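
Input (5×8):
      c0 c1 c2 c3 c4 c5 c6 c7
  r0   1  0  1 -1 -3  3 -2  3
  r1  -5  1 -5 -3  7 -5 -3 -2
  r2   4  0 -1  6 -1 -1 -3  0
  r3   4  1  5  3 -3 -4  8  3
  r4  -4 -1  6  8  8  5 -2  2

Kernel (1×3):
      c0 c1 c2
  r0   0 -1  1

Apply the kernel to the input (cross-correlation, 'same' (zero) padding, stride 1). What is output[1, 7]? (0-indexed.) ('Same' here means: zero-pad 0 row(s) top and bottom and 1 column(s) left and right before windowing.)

The receptive field on the zero-padded input at this output position is [-3 -2 0]. Elementwise product with the kernel and sum: -2·-1 + 0·1.

2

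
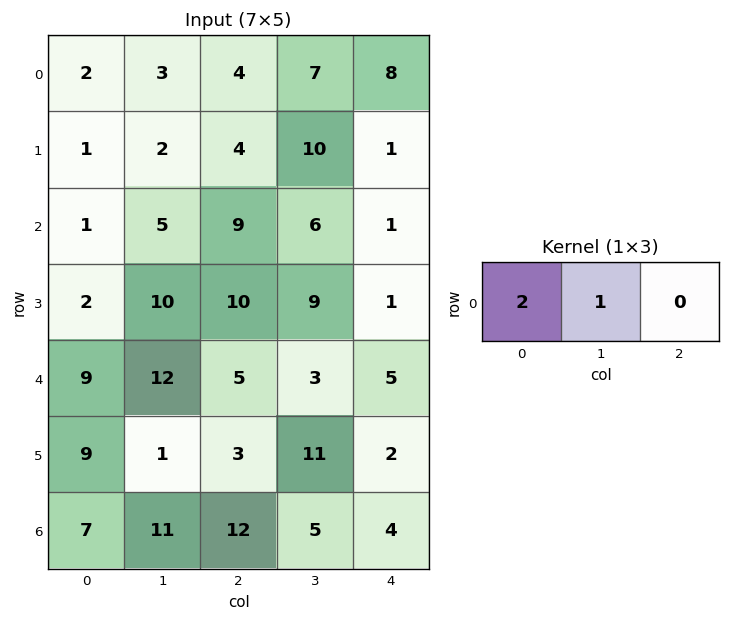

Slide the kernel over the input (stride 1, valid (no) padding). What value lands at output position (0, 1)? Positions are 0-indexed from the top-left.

10

The receptive field on the input at this output position is [3 4 7]. Elementwise product with the kernel and sum: 3·2 + 4·1.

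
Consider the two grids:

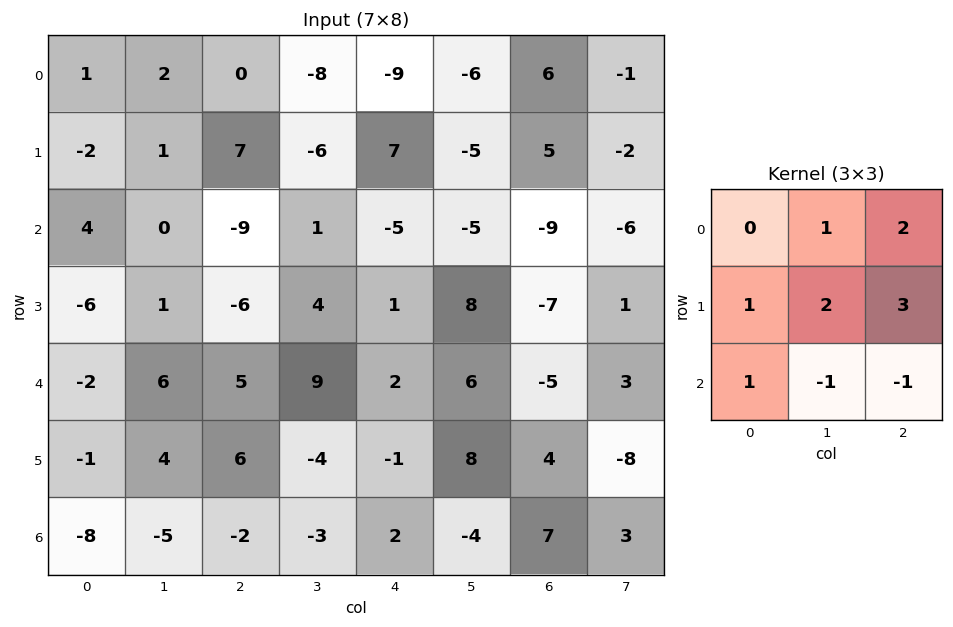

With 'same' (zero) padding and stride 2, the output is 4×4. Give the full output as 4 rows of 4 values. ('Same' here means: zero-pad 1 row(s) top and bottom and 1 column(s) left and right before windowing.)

Output[0,0]: The receptive field on the zero-padded input at this output position is [0 0 0 / 0 1 2 / 0 -2 1]. Elementwise product with the kernel and sum: 0·1 + 0·2 + 0·1 + 1·2 + 2·3 + 0·1 + -2·-1 + 1·-1.

9 -22 -52 -5
13 -17 -32 -26
7 47 37 12
-24 -20 4 7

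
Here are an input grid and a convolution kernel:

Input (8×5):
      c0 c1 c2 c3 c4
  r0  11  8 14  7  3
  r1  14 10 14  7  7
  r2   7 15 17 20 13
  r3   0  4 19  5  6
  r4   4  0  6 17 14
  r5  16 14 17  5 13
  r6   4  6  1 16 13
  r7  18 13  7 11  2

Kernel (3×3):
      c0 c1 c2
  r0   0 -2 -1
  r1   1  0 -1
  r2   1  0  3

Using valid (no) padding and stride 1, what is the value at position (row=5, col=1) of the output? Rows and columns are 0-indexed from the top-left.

-3

The receptive field on the input at this output position is [14 17 5 / 6 1 16 / 13 7 11]. Elementwise product with the kernel and sum: 17·-2 + 5·-1 + 6·1 + 16·-1 + 13·1 + 11·3.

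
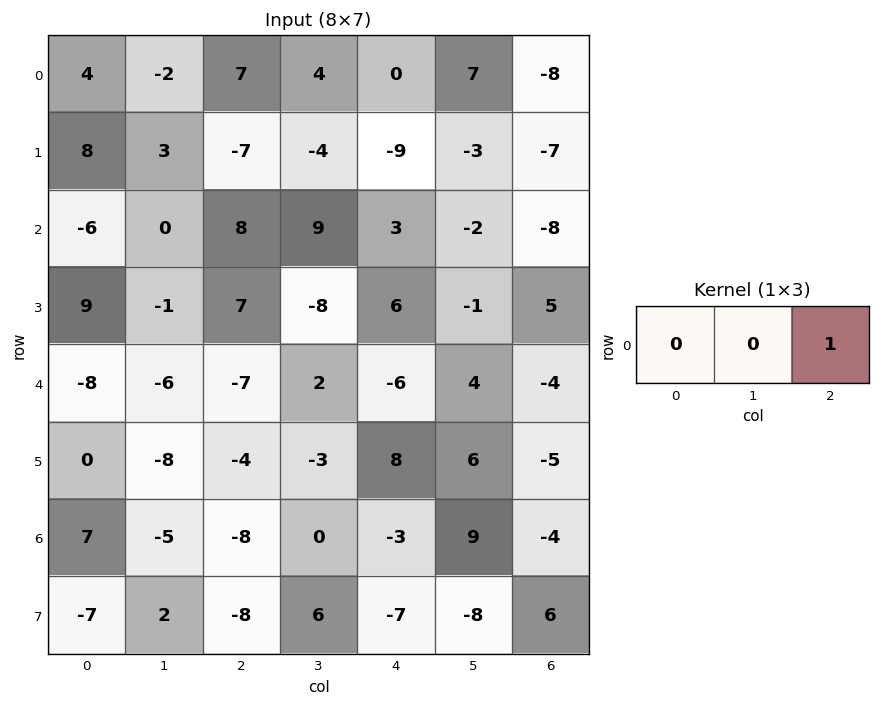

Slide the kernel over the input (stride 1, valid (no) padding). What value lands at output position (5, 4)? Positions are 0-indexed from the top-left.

-5

The receptive field on the input at this output position is [8 6 -5]. Elementwise product with the kernel and sum: -5·1.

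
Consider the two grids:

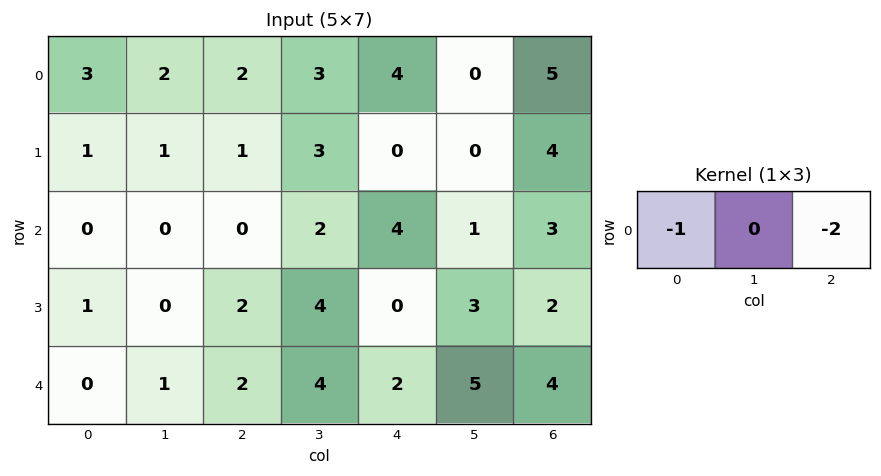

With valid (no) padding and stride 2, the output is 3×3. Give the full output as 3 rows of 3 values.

Output[0,0]: The receptive field on the input at this output position is [3 2 2]. Elementwise product with the kernel and sum: 3·-1 + 2·-2.
Output[0,1]: The receptive field on the input at this output position is [2 3 4]. Elementwise product with the kernel and sum: 2·-1 + 4·-2.

-7 -10 -14
0 -8 -10
-4 -6 -10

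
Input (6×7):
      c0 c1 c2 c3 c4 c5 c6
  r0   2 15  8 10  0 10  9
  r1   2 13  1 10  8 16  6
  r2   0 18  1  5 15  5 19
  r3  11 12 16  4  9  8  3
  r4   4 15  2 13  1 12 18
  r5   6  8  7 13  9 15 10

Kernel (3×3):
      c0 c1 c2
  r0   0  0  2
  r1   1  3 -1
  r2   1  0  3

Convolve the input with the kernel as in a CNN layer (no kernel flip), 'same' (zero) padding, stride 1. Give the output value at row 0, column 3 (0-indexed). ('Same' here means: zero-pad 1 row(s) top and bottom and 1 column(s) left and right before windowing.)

63

The receptive field on the zero-padded input at this output position is [0 0 0 / 8 10 0 / 1 10 8]. Elementwise product with the kernel and sum: 0·2 + 8·1 + 10·3 + 0·-1 + 1·1 + 8·3.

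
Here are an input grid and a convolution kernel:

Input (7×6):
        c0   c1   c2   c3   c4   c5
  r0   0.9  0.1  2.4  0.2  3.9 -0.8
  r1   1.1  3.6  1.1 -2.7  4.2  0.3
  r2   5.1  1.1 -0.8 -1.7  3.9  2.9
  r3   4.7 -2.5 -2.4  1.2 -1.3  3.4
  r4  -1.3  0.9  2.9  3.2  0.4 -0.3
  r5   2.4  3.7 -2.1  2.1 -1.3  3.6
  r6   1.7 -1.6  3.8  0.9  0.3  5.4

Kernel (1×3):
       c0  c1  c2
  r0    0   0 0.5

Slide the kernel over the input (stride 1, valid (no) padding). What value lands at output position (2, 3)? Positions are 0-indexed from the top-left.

1.45

The receptive field on the input at this output position is [-1.7 3.9 2.9]. Elementwise product with the kernel and sum: 2.9·0.5.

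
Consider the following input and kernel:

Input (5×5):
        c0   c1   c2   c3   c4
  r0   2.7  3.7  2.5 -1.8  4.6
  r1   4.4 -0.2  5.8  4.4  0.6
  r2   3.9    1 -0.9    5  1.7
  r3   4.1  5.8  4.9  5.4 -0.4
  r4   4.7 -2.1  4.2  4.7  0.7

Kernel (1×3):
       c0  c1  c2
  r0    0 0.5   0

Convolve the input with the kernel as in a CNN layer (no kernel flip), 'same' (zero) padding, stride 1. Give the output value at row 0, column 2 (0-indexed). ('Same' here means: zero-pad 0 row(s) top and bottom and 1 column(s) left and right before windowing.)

The receptive field on the zero-padded input at this output position is [3.7 2.5 -1.8]. Elementwise product with the kernel and sum: 2.5·0.5.

1.25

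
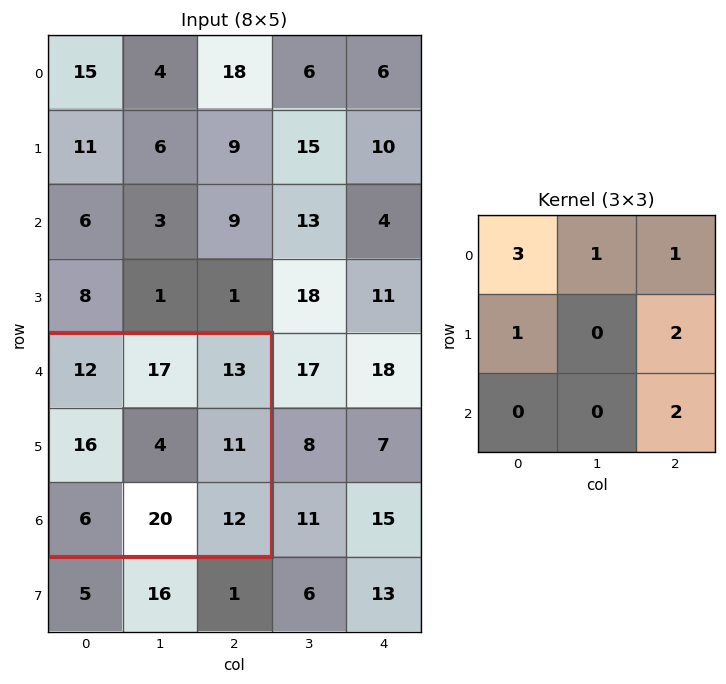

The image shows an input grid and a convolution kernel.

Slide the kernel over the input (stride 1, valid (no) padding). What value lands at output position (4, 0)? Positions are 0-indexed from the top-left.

128

The receptive field on the input at this output position is [12 17 13 / 16 4 11 / 6 20 12]. Elementwise product with the kernel and sum: 12·3 + 17·1 + 13·1 + 16·1 + 11·2 + 12·2.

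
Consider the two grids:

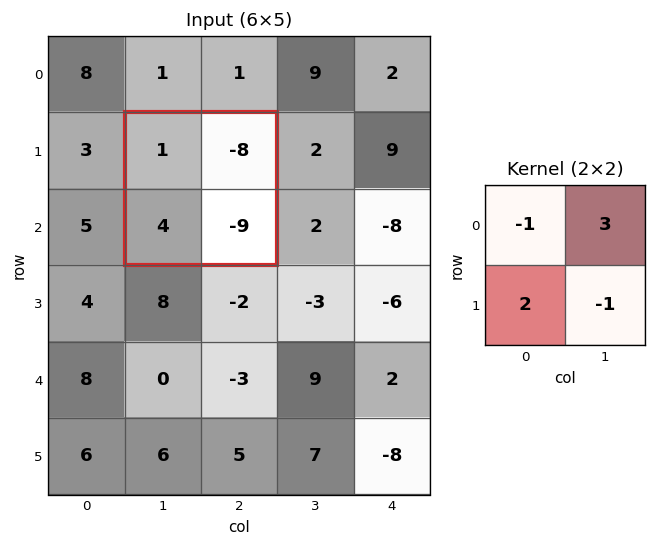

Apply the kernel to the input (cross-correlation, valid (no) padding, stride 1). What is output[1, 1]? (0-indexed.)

The receptive field on the input at this output position is [1 -8 / 4 -9]. Elementwise product with the kernel and sum: 1·-1 + -8·3 + 4·2 + -9·-1.

-8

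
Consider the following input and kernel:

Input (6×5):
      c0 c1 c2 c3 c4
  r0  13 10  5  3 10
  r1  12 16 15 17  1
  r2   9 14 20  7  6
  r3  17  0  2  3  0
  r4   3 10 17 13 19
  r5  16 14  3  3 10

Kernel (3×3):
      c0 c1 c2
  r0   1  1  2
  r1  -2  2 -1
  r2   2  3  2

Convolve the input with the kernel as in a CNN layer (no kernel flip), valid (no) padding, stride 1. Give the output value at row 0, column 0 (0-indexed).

The receptive field on the input at this output position is [13 10 5 / 12 16 15 / 9 14 20]. Elementwise product with the kernel and sum: 13·1 + 10·1 + 5·2 + 12·-2 + 16·2 + 15·-1 + 9·2 + 14·3 + 20·2.

126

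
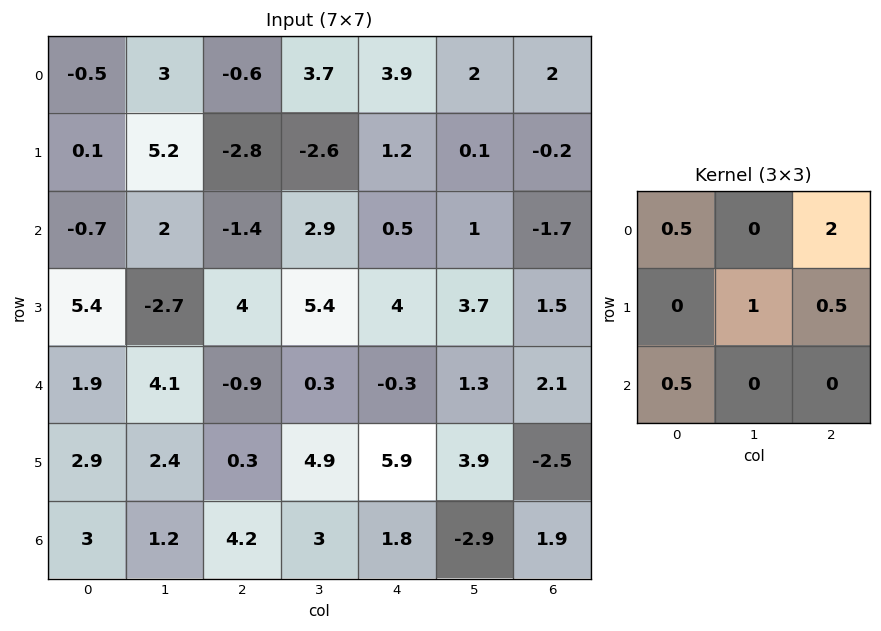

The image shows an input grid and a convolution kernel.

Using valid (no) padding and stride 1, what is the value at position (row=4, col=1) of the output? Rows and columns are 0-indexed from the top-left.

The receptive field on the input at this output position is [4.1 -0.9 0.3 / 2.4 0.3 4.9 / 1.2 4.2 3]. Elementwise product with the kernel and sum: 4.1·0.5 + 0.3·2 + 0.3·1 + 4.9·0.5 + 1.2·0.5.

6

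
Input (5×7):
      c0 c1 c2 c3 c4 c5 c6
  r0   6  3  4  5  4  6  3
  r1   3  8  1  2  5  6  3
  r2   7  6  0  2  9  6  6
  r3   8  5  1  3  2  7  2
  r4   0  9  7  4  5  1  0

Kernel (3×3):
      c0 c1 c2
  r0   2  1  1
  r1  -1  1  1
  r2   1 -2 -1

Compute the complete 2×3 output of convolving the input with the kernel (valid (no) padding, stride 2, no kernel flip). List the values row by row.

20 10 12
-7 9 40

Output[0,0]: The receptive field on the input at this output position is [6 3 4 / 3 8 1 / 7 6 0]. Elementwise product with the kernel and sum: 6·2 + 3·1 + 4·1 + 3·-1 + 8·1 + 1·1 + 7·1 + 6·-2 + 0·-1.
Output[0,1]: The receptive field on the input at this output position is [4 5 4 / 1 2 5 / 0 2 9]. Elementwise product with the kernel and sum: 4·2 + 5·1 + 4·1 + 1·-1 + 2·1 + 5·1 + 0·1 + 2·-2 + 9·-1.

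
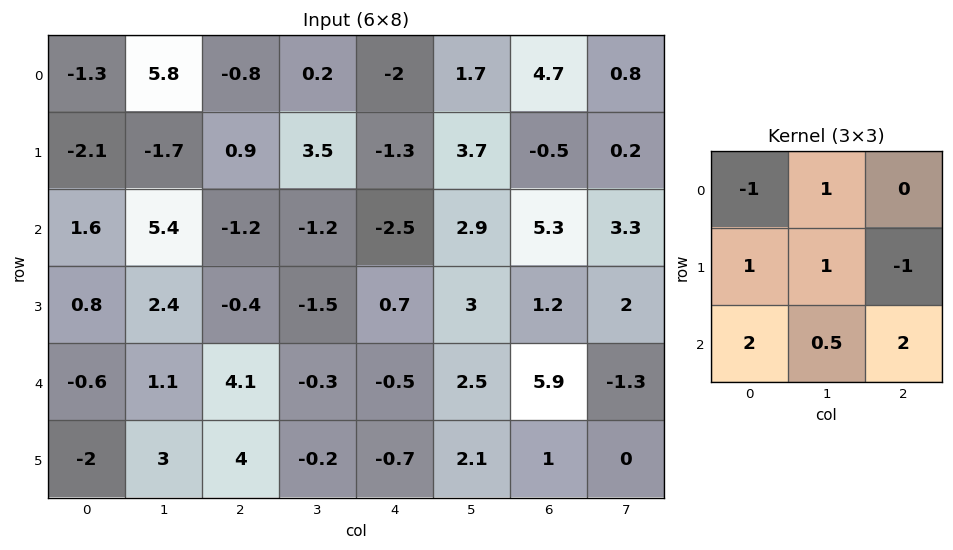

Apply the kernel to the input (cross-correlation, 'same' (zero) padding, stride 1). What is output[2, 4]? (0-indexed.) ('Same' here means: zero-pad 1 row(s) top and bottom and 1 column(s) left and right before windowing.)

-8.05

The receptive field on the zero-padded input at this output position is [3.5 -1.3 3.7 / -1.2 -2.5 2.9 / -1.5 0.7 3]. Elementwise product with the kernel and sum: 3.5·-1 + -1.3·1 + -1.2·1 + -2.5·1 + 2.9·-1 + -1.5·2 + 0.7·0.5 + 3·2.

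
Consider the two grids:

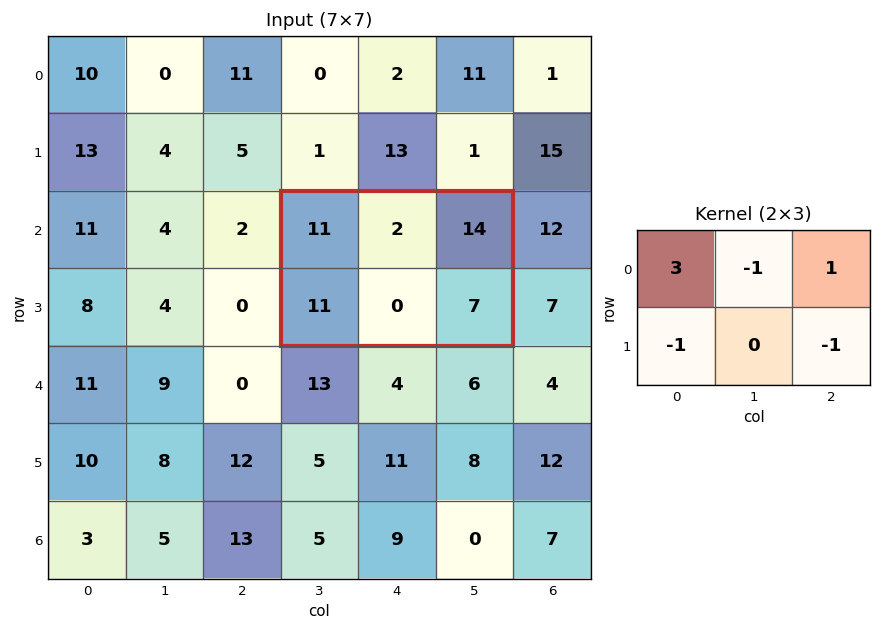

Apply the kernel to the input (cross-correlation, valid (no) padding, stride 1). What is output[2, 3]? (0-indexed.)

27

The receptive field on the input at this output position is [11 2 14 / 11 0 7]. Elementwise product with the kernel and sum: 11·3 + 2·-1 + 14·1 + 11·-1 + 7·-1.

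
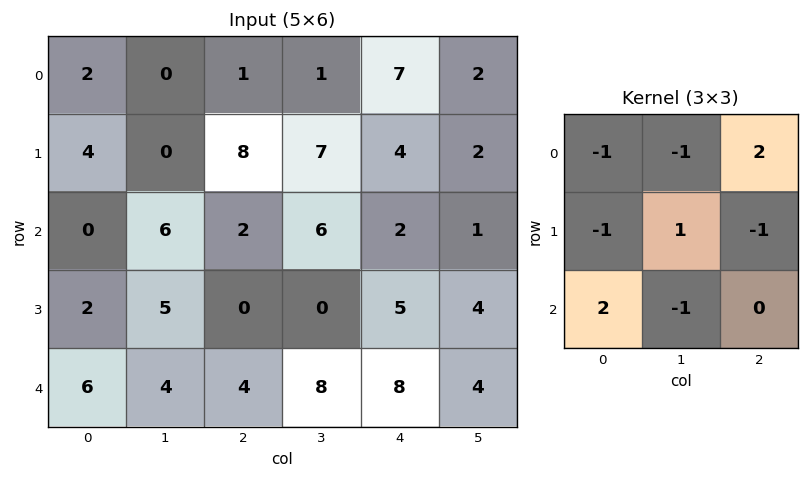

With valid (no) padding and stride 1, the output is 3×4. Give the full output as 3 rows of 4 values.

Output[0,0]: The receptive field on the input at this output position is [2 0 1 / 4 0 8 / 0 6 2]. Elementwise product with the kernel and sum: 2·-1 + 0·-1 + 1·2 + 4·-1 + 0·1 + 8·-1 + 0·2 + 6·-1.

-18 12 5 1
15 6 -5 -17
9 3 -9 3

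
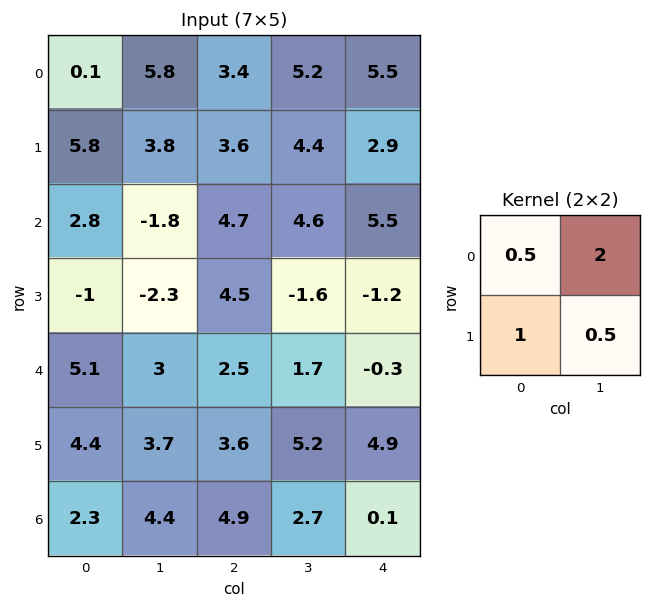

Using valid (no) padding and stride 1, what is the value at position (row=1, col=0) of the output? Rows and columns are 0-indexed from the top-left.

12.4

The receptive field on the input at this output position is [5.8 3.8 / 2.8 -1.8]. Elementwise product with the kernel and sum: 5.8·0.5 + 3.8·2 + 2.8·1 + -1.8·0.5.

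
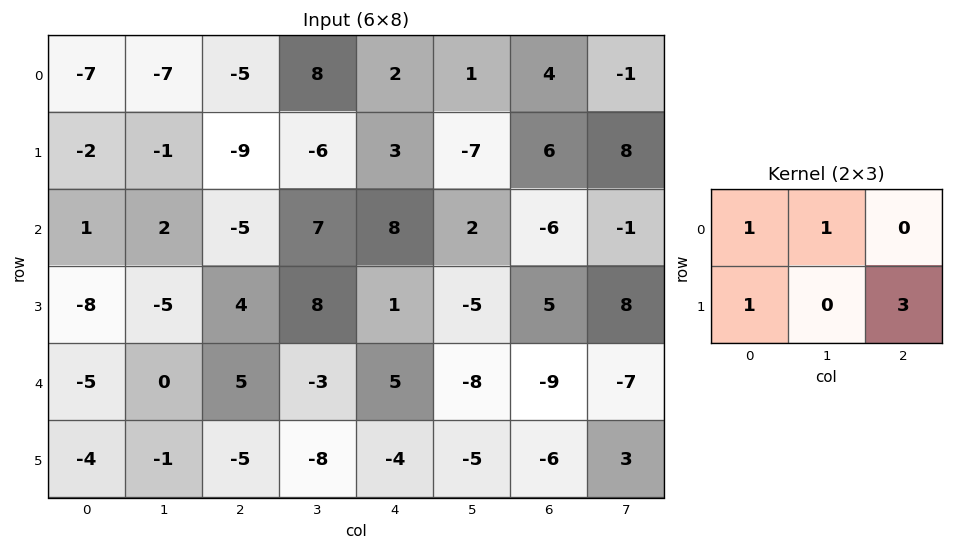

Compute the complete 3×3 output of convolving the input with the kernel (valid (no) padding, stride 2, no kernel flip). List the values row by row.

-43 3 24
7 9 26
-24 -15 -25

Output[0,0]: The receptive field on the input at this output position is [-7 -7 -5 / -2 -1 -9]. Elementwise product with the kernel and sum: -7·1 + -7·1 + -2·1 + -9·3.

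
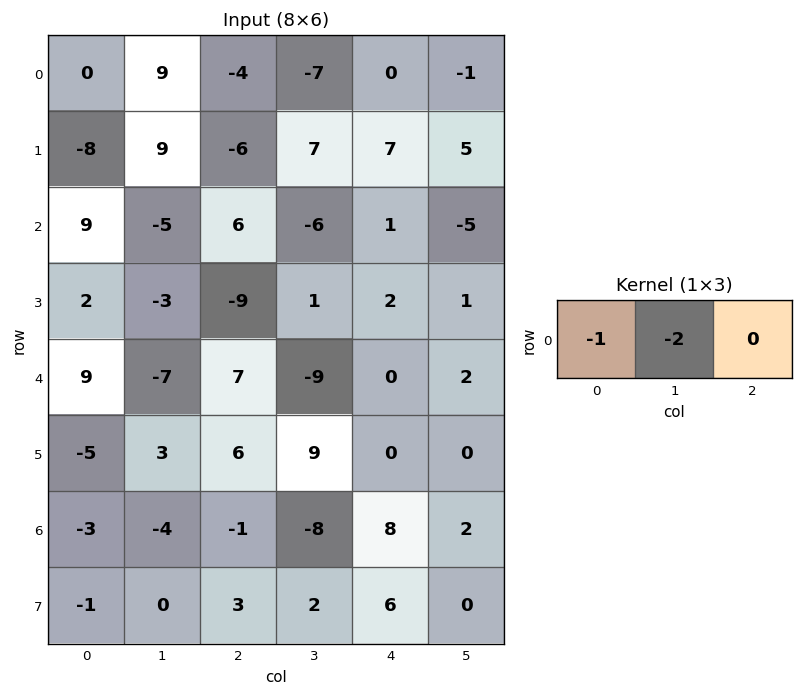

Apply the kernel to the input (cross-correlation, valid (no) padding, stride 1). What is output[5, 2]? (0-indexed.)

The receptive field on the input at this output position is [6 9 0]. Elementwise product with the kernel and sum: 6·-1 + 9·-2.

-24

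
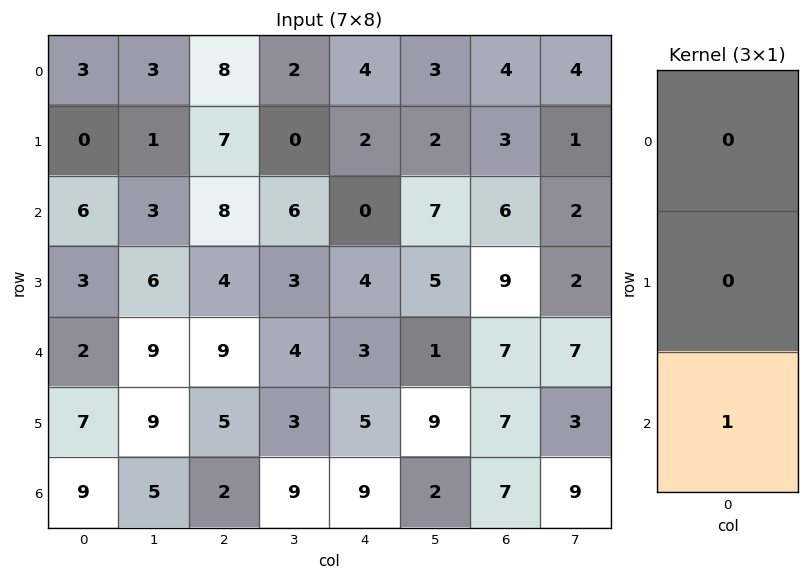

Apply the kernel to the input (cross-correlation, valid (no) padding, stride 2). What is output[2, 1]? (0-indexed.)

The receptive field on the input at this output position is [9 / 5 / 2]. Elementwise product with the kernel and sum: 2·1.

2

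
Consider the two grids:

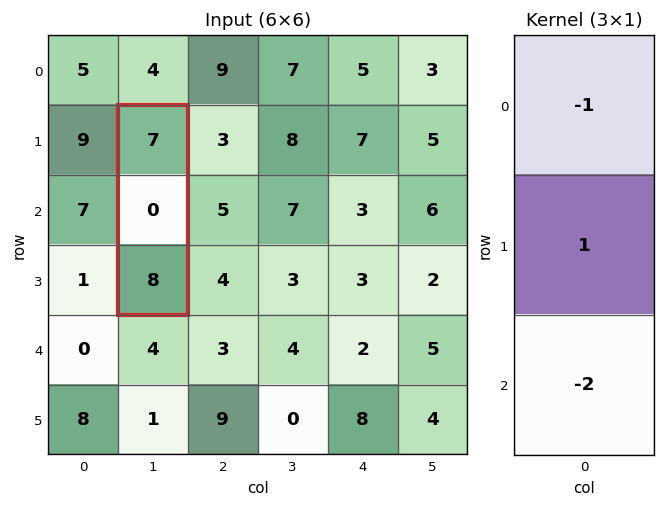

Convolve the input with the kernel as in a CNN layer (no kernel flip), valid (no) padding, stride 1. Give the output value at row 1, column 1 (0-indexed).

-23

The receptive field on the input at this output position is [7 / 0 / 8]. Elementwise product with the kernel and sum: 7·-1 + 0·1 + 8·-2.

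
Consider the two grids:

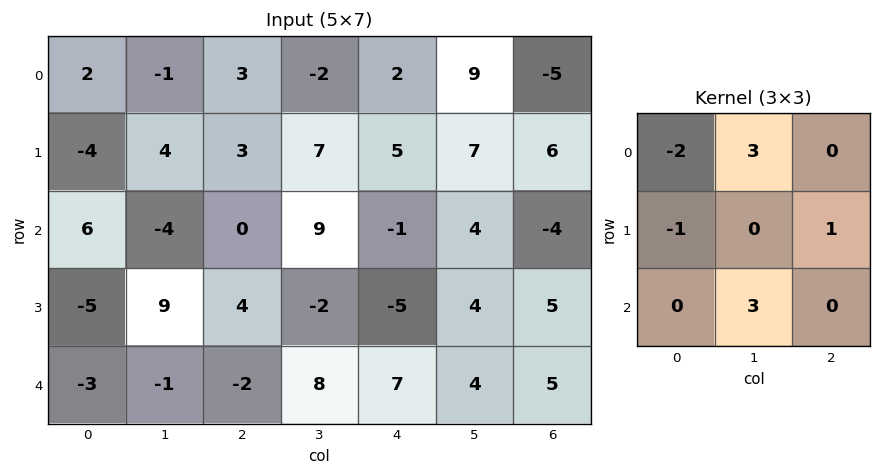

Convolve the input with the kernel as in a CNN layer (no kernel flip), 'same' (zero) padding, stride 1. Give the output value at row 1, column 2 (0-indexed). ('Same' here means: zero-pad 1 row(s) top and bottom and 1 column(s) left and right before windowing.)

The receptive field on the zero-padded input at this output position is [-1 3 -2 / 4 3 7 / -4 0 9]. Elementwise product with the kernel and sum: -1·-2 + 3·3 + 4·-1 + 7·1 + 0·3.

14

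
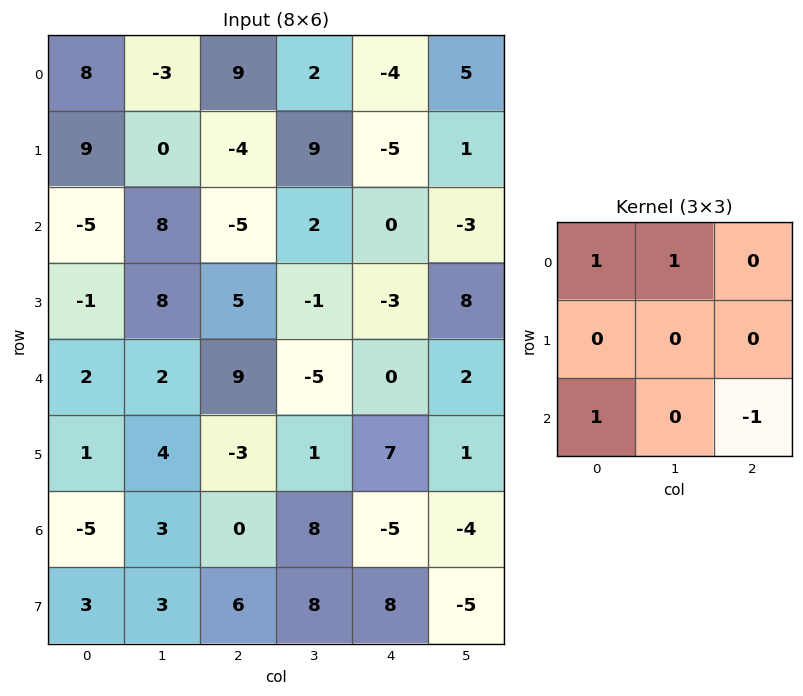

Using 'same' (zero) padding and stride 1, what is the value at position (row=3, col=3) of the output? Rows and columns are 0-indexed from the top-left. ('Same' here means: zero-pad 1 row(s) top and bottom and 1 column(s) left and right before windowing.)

6

The receptive field on the zero-padded input at this output position is [-5 2 0 / 5 -1 -3 / 9 -5 0]. Elementwise product with the kernel and sum: -5·1 + 2·1 + 9·1 + 0·-1.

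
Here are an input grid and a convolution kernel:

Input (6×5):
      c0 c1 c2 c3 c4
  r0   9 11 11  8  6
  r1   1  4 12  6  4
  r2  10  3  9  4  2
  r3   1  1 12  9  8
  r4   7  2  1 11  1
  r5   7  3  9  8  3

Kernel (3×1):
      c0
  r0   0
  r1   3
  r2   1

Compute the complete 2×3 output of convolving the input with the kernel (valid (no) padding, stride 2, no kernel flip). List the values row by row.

13 45 14
10 37 25

Output[0,0]: The receptive field on the input at this output position is [9 / 1 / 10]. Elementwise product with the kernel and sum: 1·3 + 10·1.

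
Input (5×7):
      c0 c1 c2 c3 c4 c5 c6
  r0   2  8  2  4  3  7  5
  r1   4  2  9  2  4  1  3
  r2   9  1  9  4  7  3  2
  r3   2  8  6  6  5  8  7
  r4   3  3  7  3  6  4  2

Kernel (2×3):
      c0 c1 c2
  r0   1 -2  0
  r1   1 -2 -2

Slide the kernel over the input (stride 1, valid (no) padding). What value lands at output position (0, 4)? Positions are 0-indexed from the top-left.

The receptive field on the input at this output position is [3 7 5 / 4 1 3]. Elementwise product with the kernel and sum: 3·1 + 7·-2 + 4·1 + 1·-2 + 3·-2.

-15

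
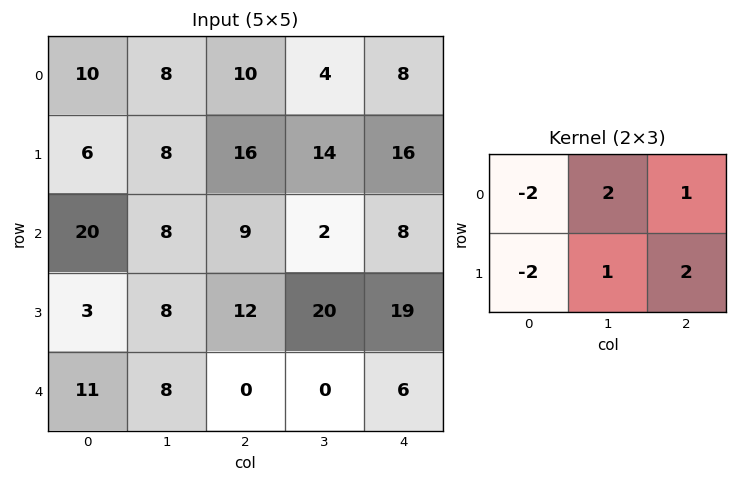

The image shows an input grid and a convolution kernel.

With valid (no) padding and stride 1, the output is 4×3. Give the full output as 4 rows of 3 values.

34 36 10
6 27 12
11 40 28
8 12 47

Output[0,0]: The receptive field on the input at this output position is [10 8 10 / 6 8 16]. Elementwise product with the kernel and sum: 10·-2 + 8·2 + 10·1 + 6·-2 + 8·1 + 16·2.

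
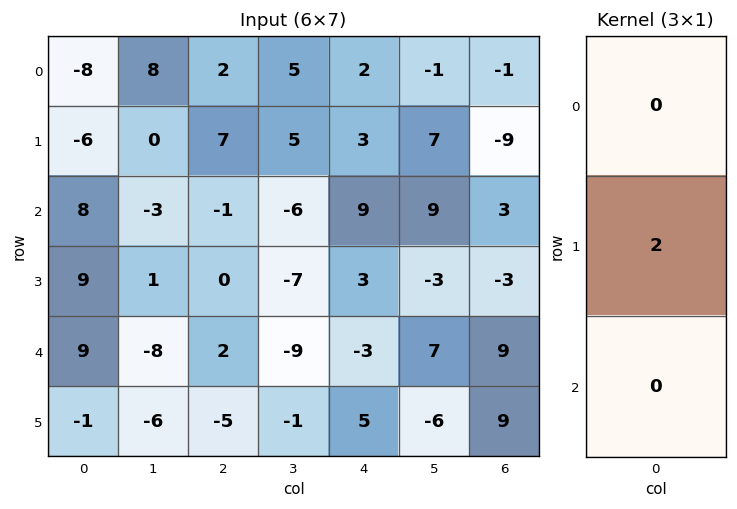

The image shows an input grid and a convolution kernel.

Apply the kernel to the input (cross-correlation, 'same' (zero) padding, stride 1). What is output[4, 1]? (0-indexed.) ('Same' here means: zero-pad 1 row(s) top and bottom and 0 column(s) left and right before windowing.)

The receptive field on the zero-padded input at this output position is [1 / -8 / -6]. Elementwise product with the kernel and sum: -8·2.

-16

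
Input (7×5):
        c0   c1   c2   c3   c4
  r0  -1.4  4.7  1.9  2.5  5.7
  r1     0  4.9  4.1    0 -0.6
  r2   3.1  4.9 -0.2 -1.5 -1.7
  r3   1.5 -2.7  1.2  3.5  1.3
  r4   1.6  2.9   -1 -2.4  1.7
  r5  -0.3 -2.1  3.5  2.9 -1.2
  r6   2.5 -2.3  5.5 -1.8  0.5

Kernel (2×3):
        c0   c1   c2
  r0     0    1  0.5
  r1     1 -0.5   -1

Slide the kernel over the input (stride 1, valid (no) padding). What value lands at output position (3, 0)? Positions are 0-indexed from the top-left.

-0.95

The receptive field on the input at this output position is [1.5 -2.7 1.2 / 1.6 2.9 -1]. Elementwise product with the kernel and sum: -2.7·1 + 1.2·0.5 + 1.6·1 + 2.9·-0.5 + -1·-1.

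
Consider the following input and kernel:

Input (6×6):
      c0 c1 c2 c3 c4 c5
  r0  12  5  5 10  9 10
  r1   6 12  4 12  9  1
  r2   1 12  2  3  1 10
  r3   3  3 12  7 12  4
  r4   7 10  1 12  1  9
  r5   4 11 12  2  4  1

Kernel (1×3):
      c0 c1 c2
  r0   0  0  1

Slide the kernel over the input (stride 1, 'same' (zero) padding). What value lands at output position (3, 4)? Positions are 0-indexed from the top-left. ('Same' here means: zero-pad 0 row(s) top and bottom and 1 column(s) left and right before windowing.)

4

The receptive field on the zero-padded input at this output position is [7 12 4]. Elementwise product with the kernel and sum: 4·1.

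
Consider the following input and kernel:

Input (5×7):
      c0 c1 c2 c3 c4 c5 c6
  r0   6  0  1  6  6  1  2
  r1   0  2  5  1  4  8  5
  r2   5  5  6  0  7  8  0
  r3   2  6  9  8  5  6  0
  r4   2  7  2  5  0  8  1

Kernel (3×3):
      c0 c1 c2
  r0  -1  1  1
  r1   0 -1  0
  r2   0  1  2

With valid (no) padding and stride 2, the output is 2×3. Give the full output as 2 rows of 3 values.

Output[0,0]: The receptive field on the input at this output position is [6 0 1 / 0 2 5 / 5 5 6]. Elementwise product with the kernel and sum: 6·-1 + 0·1 + 1·1 + 2·-1 + 5·1 + 6·2.
Output[0,1]: The receptive field on the input at this output position is [1 6 6 / 5 1 4 / 6 0 7]. Elementwise product with the kernel and sum: 1·-1 + 6·1 + 6·1 + 1·-1 + 0·1 + 7·2.

10 24 -3
11 -2 5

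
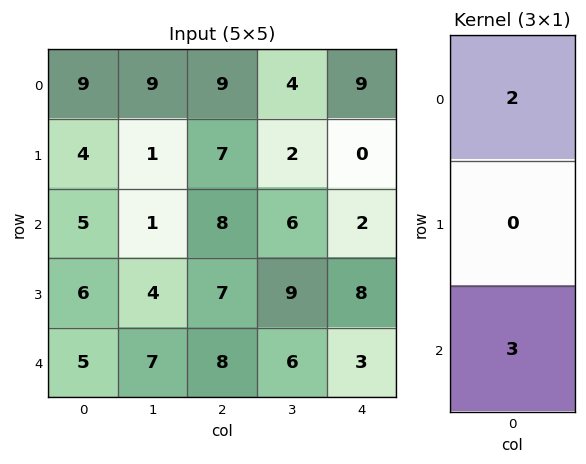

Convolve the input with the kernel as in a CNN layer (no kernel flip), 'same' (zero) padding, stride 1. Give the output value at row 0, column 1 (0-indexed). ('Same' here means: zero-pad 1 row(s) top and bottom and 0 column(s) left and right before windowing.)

The receptive field on the zero-padded input at this output position is [0 / 9 / 1]. Elementwise product with the kernel and sum: 0·2 + 1·3.

3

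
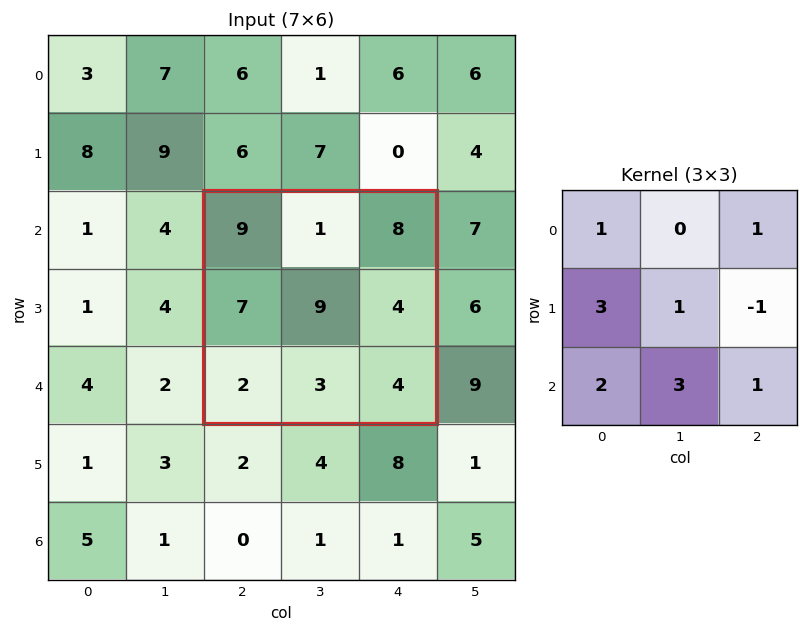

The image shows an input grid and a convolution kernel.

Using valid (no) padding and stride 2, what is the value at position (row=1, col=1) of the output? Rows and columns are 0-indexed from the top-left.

The receptive field on the input at this output position is [9 1 8 / 7 9 4 / 2 3 4]. Elementwise product with the kernel and sum: 9·1 + 8·1 + 7·3 + 9·1 + 4·-1 + 2·2 + 3·3 + 4·1.

60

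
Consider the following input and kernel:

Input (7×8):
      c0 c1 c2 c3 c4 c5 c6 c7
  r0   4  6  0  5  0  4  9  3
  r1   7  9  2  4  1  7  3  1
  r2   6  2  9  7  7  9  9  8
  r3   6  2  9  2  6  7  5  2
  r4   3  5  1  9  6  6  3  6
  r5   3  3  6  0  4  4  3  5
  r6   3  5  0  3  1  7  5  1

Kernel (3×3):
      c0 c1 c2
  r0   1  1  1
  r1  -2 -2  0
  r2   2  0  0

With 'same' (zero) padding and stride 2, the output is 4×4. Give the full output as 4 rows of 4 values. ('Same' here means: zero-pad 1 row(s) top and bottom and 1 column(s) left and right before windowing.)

-8 6 -2 -12
4 -3 -12 -11
2 7 -15 4
0 -1 0 -12

Output[0,0]: The receptive field on the zero-padded input at this output position is [0 0 0 / 0 4 6 / 0 7 9]. Elementwise product with the kernel and sum: 0·1 + 0·1 + 0·1 + 0·-2 + 4·-2 + 0·2.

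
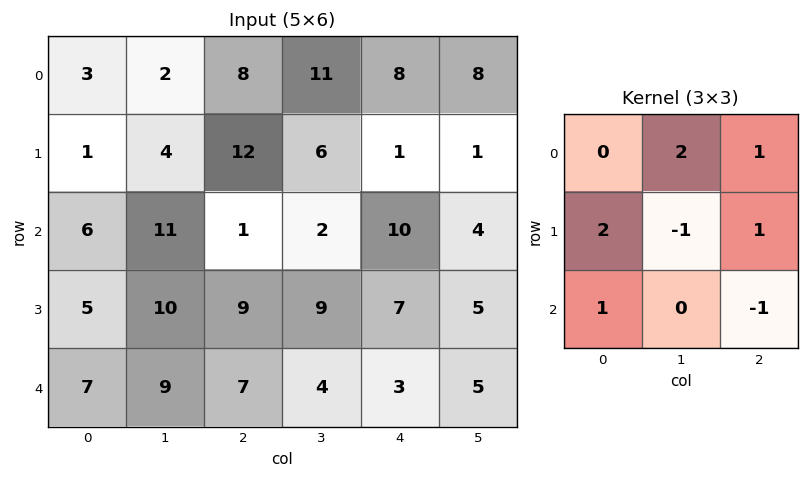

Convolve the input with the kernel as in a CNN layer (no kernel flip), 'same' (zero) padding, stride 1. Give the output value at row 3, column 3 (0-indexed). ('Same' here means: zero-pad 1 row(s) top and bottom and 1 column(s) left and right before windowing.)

34

The receptive field on the zero-padded input at this output position is [1 2 10 / 9 9 7 / 7 4 3]. Elementwise product with the kernel and sum: 2·2 + 10·1 + 9·2 + 9·-1 + 7·1 + 7·1 + 3·-1.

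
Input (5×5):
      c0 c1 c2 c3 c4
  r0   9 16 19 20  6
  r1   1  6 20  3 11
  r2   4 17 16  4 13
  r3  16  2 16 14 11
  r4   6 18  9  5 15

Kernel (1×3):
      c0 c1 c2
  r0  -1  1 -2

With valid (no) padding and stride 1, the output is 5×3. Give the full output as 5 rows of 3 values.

-31 -37 -11
-35 8 -39
-19 -9 -38
-46 -14 -24
-6 -19 -34

Output[0,0]: The receptive field on the input at this output position is [9 16 19]. Elementwise product with the kernel and sum: 9·-1 + 16·1 + 19·-2.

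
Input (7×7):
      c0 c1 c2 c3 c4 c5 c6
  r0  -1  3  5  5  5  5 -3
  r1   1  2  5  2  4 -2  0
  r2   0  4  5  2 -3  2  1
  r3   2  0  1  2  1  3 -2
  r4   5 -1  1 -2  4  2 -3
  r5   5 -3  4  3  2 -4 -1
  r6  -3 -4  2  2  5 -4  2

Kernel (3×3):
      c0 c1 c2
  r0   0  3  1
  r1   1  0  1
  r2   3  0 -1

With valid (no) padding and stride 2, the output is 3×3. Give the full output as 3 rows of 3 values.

15 47 6
34 4 21
-4 5 17

Output[0,0]: The receptive field on the input at this output position is [-1 3 5 / 1 2 5 / 0 4 5]. Elementwise product with the kernel and sum: 3·3 + 5·1 + 1·1 + 5·1 + 0·3 + 5·-1.
Output[0,1]: The receptive field on the input at this output position is [5 5 5 / 5 2 4 / 5 2 -3]. Elementwise product with the kernel and sum: 5·3 + 5·1 + 5·1 + 4·1 + 5·3 + -3·-1.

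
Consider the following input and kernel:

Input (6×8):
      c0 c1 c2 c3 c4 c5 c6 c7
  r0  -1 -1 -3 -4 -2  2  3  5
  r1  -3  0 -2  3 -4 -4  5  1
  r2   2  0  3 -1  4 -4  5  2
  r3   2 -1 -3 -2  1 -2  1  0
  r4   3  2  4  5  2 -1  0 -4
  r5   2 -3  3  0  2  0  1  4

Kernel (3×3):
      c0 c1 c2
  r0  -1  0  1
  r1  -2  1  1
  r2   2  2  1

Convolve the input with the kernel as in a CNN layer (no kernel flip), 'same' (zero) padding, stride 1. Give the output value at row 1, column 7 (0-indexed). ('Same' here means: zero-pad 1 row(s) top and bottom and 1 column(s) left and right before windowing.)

The receptive field on the zero-padded input at this output position is [3 5 0 / 5 1 0 / 5 2 0]. Elementwise product with the kernel and sum: 3·-1 + 0·1 + 5·-2 + 1·1 + 0·1 + 5·2 + 2·2 + 0·1.

2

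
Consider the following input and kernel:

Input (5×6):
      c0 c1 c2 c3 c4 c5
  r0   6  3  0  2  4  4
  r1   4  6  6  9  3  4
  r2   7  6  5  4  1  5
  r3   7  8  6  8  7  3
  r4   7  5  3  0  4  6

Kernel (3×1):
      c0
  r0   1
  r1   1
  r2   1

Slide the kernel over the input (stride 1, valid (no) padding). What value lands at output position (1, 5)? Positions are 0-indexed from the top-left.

The receptive field on the input at this output position is [4 / 5 / 3]. Elementwise product with the kernel and sum: 4·1 + 5·1 + 3·1.

12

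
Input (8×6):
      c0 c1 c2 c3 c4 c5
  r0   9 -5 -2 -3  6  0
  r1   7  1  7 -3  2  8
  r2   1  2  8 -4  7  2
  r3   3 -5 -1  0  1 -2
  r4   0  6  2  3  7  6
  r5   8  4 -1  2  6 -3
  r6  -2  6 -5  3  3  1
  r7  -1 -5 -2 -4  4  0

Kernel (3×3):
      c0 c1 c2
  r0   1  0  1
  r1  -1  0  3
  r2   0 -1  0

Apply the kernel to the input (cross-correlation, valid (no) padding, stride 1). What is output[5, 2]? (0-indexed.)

23

The receptive field on the input at this output position is [-1 2 6 / -5 3 3 / -2 -4 4]. Elementwise product with the kernel and sum: -1·1 + 6·1 + -5·-1 + 3·3 + -4·-1.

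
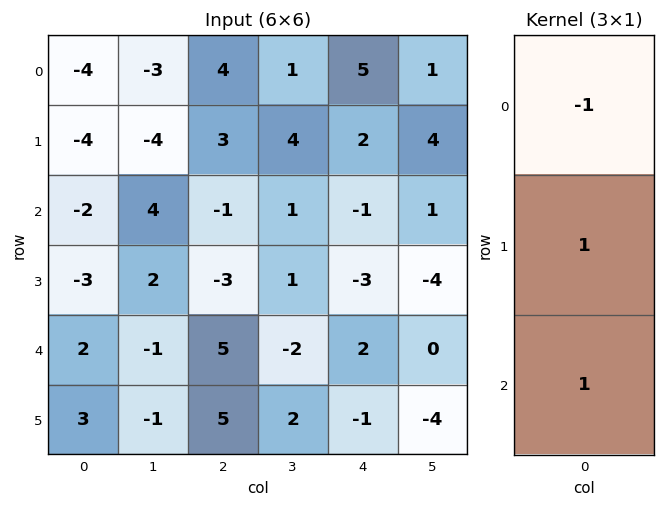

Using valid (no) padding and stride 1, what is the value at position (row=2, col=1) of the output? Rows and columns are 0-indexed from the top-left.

-3

The receptive field on the input at this output position is [4 / 2 / -1]. Elementwise product with the kernel and sum: 4·-1 + 2·1 + -1·1.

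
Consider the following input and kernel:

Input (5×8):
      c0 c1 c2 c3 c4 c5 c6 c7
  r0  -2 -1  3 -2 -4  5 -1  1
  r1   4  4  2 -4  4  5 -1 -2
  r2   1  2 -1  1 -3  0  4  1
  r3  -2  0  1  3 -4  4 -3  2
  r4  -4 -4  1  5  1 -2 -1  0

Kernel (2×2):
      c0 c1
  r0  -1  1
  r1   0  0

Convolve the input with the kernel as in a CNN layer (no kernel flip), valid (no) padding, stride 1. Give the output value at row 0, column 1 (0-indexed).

The receptive field on the input at this output position is [-1 3 / 4 2]. Elementwise product with the kernel and sum: -1·-1 + 3·1.

4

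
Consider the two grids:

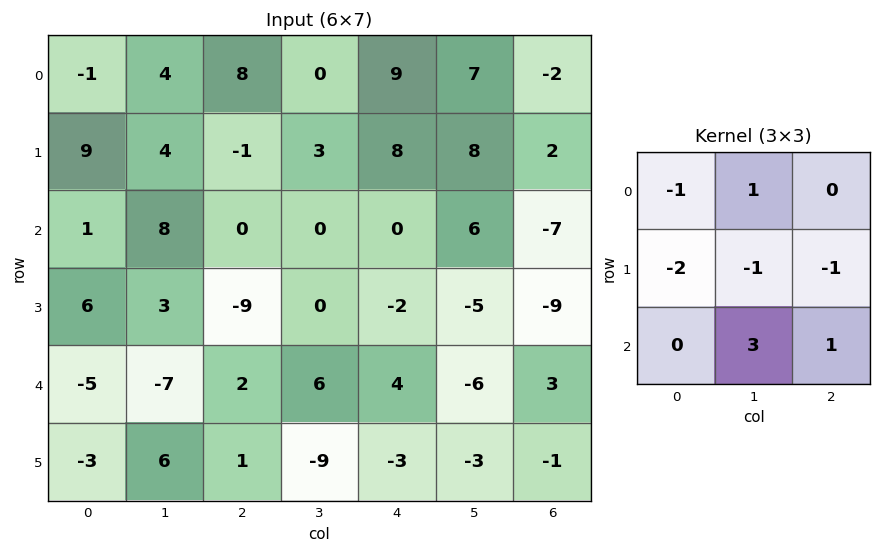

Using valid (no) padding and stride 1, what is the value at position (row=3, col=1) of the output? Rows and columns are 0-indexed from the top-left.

-12

The receptive field on the input at this output position is [3 -9 0 / -7 2 6 / 6 1 -9]. Elementwise product with the kernel and sum: 3·-1 + -9·1 + -7·-2 + 2·-1 + 6·-1 + 1·3 + -9·1.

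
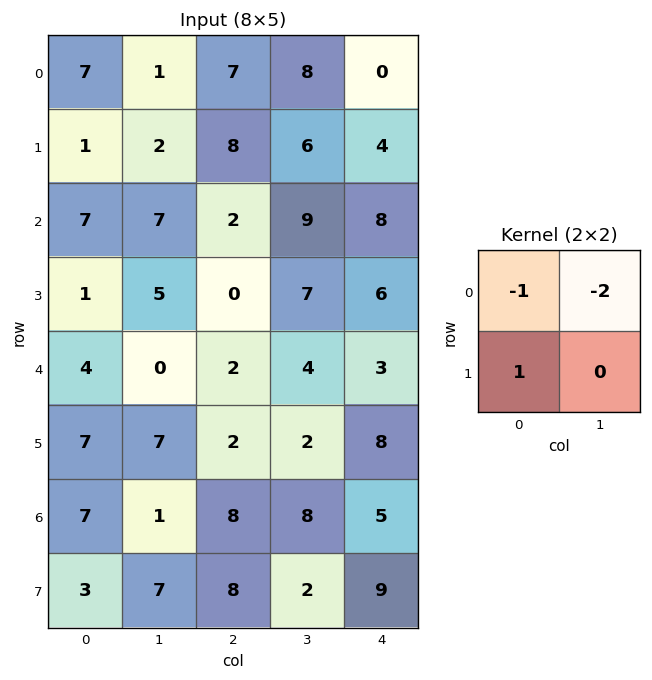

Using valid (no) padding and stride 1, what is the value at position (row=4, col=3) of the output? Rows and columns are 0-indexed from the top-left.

The receptive field on the input at this output position is [4 3 / 2 8]. Elementwise product with the kernel and sum: 4·-1 + 3·-2 + 2·1.

-8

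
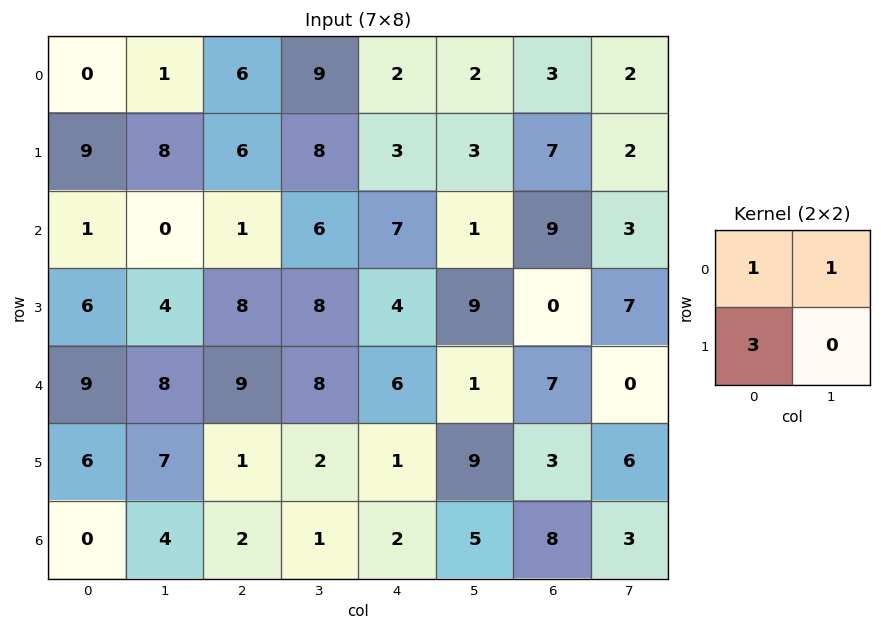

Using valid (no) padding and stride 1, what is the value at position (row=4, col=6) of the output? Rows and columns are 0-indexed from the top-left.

The receptive field on the input at this output position is [7 0 / 3 6]. Elementwise product with the kernel and sum: 7·1 + 0·1 + 3·3.

16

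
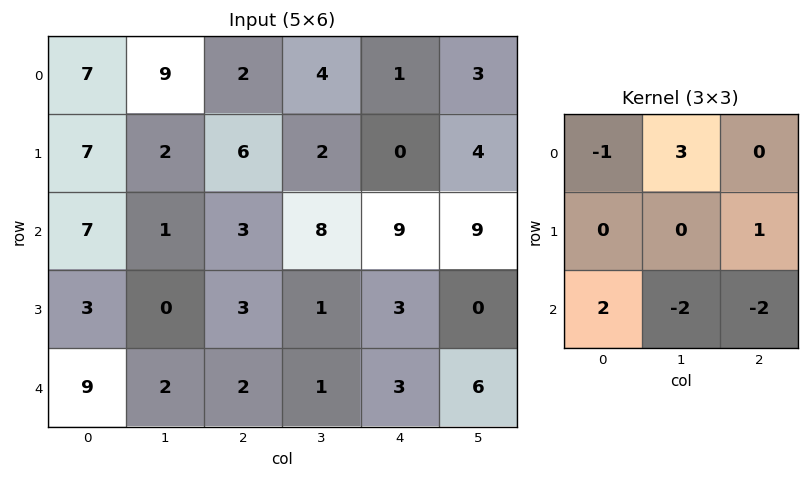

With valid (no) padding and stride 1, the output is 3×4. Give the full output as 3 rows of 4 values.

32 -21 -18 -17
2 16 7 3
9 7 20 3

Output[0,0]: The receptive field on the input at this output position is [7 9 2 / 7 2 6 / 7 1 3]. Elementwise product with the kernel and sum: 7·-1 + 9·3 + 6·1 + 7·2 + 1·-2 + 3·-2.
Output[0,1]: The receptive field on the input at this output position is [9 2 4 / 2 6 2 / 1 3 8]. Elementwise product with the kernel and sum: 9·-1 + 2·3 + 2·1 + 1·2 + 3·-2 + 8·-2.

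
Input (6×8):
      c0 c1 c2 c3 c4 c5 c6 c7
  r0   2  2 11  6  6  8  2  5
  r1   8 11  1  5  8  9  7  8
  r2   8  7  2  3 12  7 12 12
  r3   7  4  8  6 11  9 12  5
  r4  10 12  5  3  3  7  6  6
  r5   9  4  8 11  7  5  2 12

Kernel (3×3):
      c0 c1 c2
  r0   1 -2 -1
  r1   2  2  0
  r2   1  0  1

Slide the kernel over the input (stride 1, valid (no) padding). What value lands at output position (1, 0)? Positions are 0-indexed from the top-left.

The receptive field on the input at this output position is [8 11 1 / 8 7 2 / 7 4 8]. Elementwise product with the kernel and sum: 8·1 + 11·-2 + 1·-1 + 8·2 + 7·2 + 7·1 + 8·1.

30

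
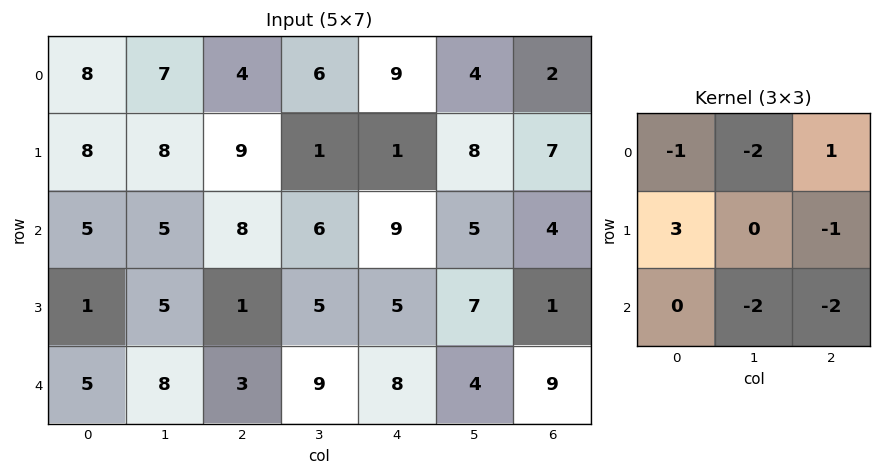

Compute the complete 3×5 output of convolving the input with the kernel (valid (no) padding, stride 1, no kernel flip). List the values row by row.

Output[0,0]: The receptive field on the input at this output position is [8 7 4 / 8 8 9 / 5 5 8]. Elementwise product with the kernel and sum: 8·-1 + 7·-2 + 4·1 + 8·3 + 9·-1 + 5·-2 + 8·-2.
Output[0,1]: The receptive field on the input at this output position is [7 4 6 / 8 9 1 / 5 8 6]. Elementwise product with the kernel and sum: 7·-1 + 4·-2 + 6·1 + 8·3 + 1·-1 + 8·-2 + 6·-2.

-29 -14 -11 -53 -37
-20 -28 -15 -6 -3
-27 -29 -47 -35 -27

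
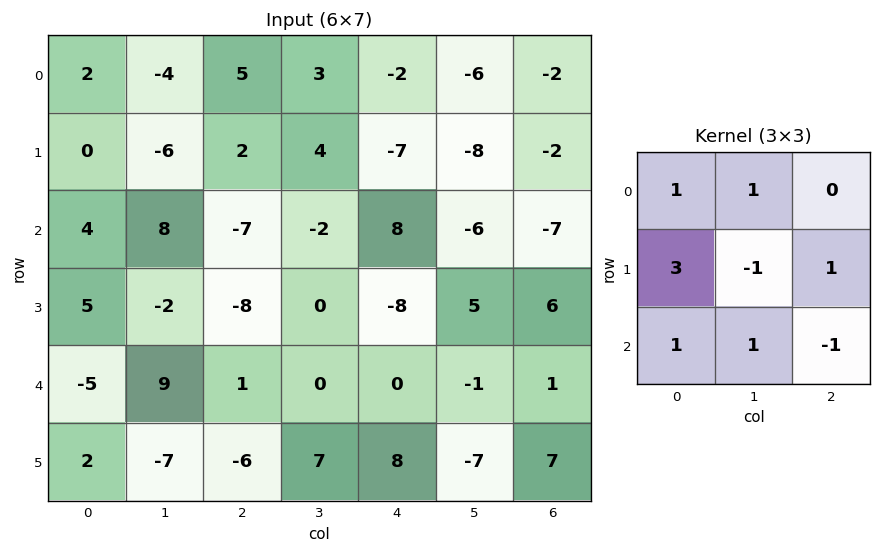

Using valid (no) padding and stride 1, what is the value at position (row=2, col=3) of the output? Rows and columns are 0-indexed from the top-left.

The receptive field on the input at this output position is [-2 8 -6 / 0 -8 5 / 0 0 -1]. Elementwise product with the kernel and sum: -2·1 + 8·1 + 0·3 + -8·-1 + 5·1 + 0·1 + 0·1 + -1·-1.

20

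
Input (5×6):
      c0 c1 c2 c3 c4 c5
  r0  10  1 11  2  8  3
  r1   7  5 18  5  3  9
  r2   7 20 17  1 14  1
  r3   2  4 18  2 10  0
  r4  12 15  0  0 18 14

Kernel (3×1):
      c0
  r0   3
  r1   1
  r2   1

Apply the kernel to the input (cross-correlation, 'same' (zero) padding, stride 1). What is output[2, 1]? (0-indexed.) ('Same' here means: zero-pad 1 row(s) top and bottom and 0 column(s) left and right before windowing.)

39

The receptive field on the zero-padded input at this output position is [5 / 20 / 4]. Elementwise product with the kernel and sum: 5·3 + 20·1 + 4·1.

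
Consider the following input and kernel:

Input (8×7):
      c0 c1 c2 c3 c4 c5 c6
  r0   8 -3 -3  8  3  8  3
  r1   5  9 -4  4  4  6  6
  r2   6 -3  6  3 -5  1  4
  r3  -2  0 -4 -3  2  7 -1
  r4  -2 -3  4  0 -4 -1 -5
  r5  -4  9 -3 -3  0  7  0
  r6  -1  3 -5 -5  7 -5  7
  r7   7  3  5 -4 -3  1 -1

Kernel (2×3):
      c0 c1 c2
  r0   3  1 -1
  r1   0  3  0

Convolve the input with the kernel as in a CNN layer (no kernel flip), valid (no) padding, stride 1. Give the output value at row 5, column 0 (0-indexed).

9

The receptive field on the input at this output position is [-4 9 -3 / -1 3 -5]. Elementwise product with the kernel and sum: -4·3 + 9·1 + -3·-1 + 3·3.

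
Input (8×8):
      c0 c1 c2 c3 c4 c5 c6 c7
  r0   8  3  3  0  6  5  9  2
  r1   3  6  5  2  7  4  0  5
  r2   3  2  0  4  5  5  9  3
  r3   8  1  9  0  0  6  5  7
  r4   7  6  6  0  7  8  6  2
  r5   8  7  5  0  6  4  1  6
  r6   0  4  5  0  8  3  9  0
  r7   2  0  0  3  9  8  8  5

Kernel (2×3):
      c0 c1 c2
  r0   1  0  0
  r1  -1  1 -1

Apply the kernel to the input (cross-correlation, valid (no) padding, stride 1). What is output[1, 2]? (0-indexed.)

4

The receptive field on the input at this output position is [5 2 7 / 0 4 5]. Elementwise product with the kernel and sum: 5·1 + 0·-1 + 4·1 + 5·-1.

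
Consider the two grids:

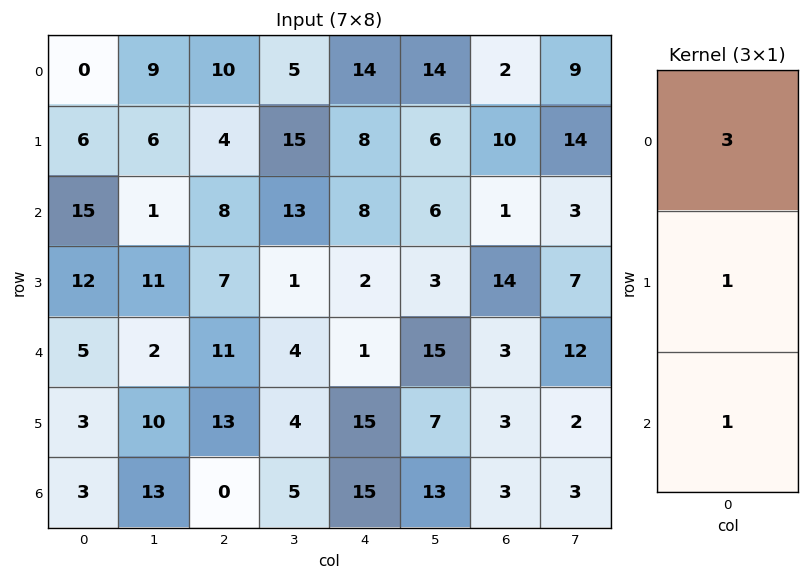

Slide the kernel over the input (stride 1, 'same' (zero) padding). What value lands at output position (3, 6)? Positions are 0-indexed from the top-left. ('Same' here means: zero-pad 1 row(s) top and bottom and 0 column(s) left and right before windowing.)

The receptive field on the zero-padded input at this output position is [1 / 14 / 3]. Elementwise product with the kernel and sum: 1·3 + 14·1 + 3·1.

20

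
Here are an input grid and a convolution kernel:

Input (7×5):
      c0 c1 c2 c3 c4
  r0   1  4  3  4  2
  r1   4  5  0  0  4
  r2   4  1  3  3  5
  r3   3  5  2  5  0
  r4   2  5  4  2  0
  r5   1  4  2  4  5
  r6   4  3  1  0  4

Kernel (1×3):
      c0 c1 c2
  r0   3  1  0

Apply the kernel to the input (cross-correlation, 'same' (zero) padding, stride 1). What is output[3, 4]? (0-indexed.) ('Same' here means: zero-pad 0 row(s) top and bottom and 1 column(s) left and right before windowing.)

The receptive field on the zero-padded input at this output position is [5 0 0]. Elementwise product with the kernel and sum: 5·3 + 0·1.

15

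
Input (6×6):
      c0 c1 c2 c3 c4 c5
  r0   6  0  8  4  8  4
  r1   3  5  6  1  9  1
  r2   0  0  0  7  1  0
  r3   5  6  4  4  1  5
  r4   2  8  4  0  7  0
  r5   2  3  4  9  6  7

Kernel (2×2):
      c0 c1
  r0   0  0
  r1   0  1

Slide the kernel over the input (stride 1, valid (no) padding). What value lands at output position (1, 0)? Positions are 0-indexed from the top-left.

The receptive field on the input at this output position is [3 5 / 0 0]. Elementwise product with the kernel and sum: 0·1.

0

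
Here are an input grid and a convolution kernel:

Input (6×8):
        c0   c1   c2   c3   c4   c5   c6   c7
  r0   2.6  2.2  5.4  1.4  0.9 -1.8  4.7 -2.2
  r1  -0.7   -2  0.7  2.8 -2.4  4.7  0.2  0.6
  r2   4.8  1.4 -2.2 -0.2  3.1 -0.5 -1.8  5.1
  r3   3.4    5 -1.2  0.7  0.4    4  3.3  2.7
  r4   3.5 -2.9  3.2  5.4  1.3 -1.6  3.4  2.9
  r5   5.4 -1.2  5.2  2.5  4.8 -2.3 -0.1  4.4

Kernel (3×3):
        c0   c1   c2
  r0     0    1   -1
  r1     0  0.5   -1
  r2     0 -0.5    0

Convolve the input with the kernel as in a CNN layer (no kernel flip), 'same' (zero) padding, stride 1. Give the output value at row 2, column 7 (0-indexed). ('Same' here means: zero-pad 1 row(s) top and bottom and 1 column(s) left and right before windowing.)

The receptive field on the zero-padded input at this output position is [0.2 0.6 0 / -1.8 5.1 0 / 3.3 2.7 0]. Elementwise product with the kernel and sum: 0.6·1 + 0·-1 + 5.1·0.5 + 0·-1 + 2.7·-0.5.

1.8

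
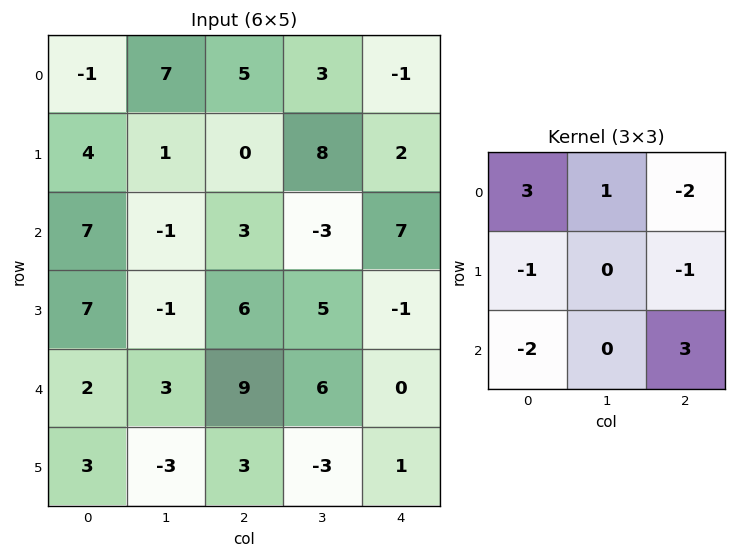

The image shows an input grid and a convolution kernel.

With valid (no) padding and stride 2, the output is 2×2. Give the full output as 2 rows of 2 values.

-15 33
24 -31

Output[0,0]: The receptive field on the input at this output position is [-1 7 5 / 4 1 0 / 7 -1 3]. Elementwise product with the kernel and sum: -1·3 + 7·1 + 5·-2 + 4·-1 + 0·-1 + 7·-2 + 3·3.
Output[0,1]: The receptive field on the input at this output position is [5 3 -1 / 0 8 2 / 3 -3 7]. Elementwise product with the kernel and sum: 5·3 + 3·1 + -1·-2 + 0·-1 + 2·-1 + 3·-2 + 7·3.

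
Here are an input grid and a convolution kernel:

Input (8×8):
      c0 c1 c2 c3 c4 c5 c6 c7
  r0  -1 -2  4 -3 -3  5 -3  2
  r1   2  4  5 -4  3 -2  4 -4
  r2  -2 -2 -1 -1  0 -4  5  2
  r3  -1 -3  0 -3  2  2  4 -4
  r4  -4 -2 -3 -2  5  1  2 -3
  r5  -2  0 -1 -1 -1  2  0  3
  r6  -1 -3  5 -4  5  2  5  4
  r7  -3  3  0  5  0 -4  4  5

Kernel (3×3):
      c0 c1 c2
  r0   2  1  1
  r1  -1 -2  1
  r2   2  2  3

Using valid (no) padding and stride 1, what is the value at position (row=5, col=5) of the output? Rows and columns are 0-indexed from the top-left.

The receptive field on the input at this output position is [2 0 3 / 2 5 4 / -4 4 5]. Elementwise product with the kernel and sum: 2·2 + 0·1 + 3·1 + 2·-1 + 5·-2 + 4·1 + -4·2 + 4·2 + 5·3.

14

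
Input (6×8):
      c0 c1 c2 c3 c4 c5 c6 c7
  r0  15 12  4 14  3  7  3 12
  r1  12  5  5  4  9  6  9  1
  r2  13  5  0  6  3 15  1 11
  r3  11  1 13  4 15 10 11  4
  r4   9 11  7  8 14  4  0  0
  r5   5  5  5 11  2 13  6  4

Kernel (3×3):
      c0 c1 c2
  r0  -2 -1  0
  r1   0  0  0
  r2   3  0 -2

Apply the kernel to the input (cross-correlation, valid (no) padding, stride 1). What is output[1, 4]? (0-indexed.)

-1

The receptive field on the input at this output position is [9 6 9 / 3 15 1 / 15 10 11]. Elementwise product with the kernel and sum: 9·-2 + 6·-1 + 15·3 + 11·-2.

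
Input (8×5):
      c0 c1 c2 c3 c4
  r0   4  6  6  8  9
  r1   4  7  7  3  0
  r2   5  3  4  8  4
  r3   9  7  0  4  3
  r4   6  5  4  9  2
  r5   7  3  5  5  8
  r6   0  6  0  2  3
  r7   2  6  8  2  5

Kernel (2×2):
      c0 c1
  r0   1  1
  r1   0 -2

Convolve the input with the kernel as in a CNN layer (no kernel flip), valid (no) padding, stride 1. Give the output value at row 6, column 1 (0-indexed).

-10

The receptive field on the input at this output position is [6 0 / 6 8]. Elementwise product with the kernel and sum: 6·1 + 0·1 + 8·-2.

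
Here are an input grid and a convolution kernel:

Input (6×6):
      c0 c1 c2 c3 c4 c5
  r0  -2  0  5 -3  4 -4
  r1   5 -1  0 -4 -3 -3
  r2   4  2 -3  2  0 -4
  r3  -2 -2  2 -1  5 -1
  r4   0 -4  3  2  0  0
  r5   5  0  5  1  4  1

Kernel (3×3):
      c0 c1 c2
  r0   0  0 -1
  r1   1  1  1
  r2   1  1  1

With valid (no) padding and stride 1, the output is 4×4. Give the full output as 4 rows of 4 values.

Output[0,0]: The receptive field on the input at this output position is [-2 0 5 / 5 -1 0 / 4 2 -3]. Elementwise product with the kernel and sum: 5·-1 + 5·1 + -1·1 + 0·1 + 4·1 + 2·1 + -3·1.

2 -1 -12 -8
1 4 8 4
0 -2 11 9
7 8 10 9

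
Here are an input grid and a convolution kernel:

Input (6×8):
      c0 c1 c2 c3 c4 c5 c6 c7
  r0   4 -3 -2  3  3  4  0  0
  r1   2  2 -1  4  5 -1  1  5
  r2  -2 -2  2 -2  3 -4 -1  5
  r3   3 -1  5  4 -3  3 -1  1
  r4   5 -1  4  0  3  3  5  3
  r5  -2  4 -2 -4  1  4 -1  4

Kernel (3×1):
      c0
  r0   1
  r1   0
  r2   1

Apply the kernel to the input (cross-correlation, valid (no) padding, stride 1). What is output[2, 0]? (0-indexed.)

3

The receptive field on the input at this output position is [-2 / 3 / 5]. Elementwise product with the kernel and sum: -2·1 + 5·1.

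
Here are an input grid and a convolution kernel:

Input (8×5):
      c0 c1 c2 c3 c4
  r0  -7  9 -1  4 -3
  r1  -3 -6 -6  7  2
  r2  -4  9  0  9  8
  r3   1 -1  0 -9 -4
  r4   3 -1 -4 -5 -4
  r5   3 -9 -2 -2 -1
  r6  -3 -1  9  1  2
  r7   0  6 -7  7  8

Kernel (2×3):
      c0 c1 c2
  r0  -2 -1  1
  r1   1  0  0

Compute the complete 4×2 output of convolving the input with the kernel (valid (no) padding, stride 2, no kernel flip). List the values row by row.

Output[0,0]: The receptive field on the input at this output position is [-7 9 -1 / -3 -6 -6]. Elementwise product with the kernel and sum: -7·-2 + 9·-1 + -1·1 + -3·1.
Output[0,1]: The receptive field on the input at this output position is [-1 4 -3 / -6 7 2]. Elementwise product with the kernel and sum: -1·-2 + 4·-1 + -3·1 + -6·1.

1 -11
0 -1
-6 7
16 -24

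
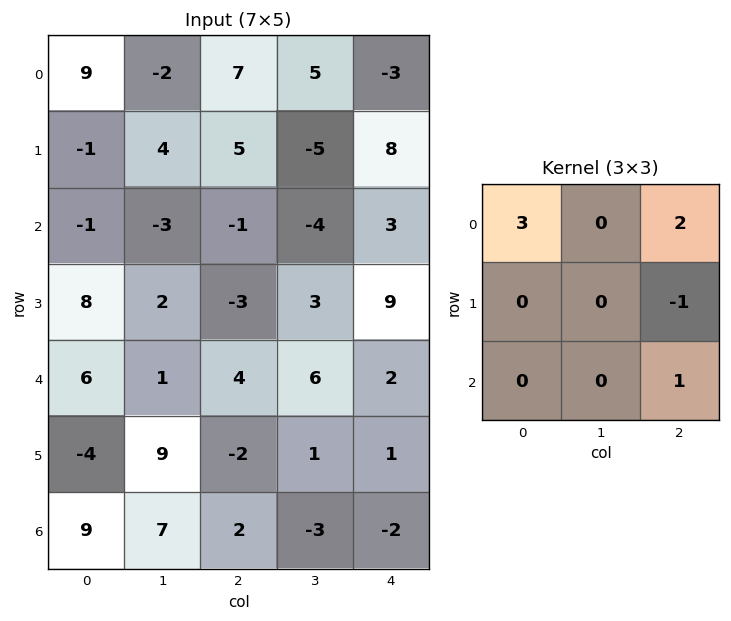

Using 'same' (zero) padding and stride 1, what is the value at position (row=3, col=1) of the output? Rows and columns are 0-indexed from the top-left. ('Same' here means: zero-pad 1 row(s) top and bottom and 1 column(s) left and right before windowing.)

The receptive field on the zero-padded input at this output position is [-1 -3 -1 / 8 2 -3 / 6 1 4]. Elementwise product with the kernel and sum: -1·3 + -1·2 + -3·-1 + 4·1.

2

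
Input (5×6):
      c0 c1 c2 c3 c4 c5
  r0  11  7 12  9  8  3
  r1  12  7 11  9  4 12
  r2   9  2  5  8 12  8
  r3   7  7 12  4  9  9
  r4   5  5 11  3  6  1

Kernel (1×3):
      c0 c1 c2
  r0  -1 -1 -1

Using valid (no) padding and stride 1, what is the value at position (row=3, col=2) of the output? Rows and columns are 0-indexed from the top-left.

-25

The receptive field on the input at this output position is [12 4 9]. Elementwise product with the kernel and sum: 12·-1 + 4·-1 + 9·-1.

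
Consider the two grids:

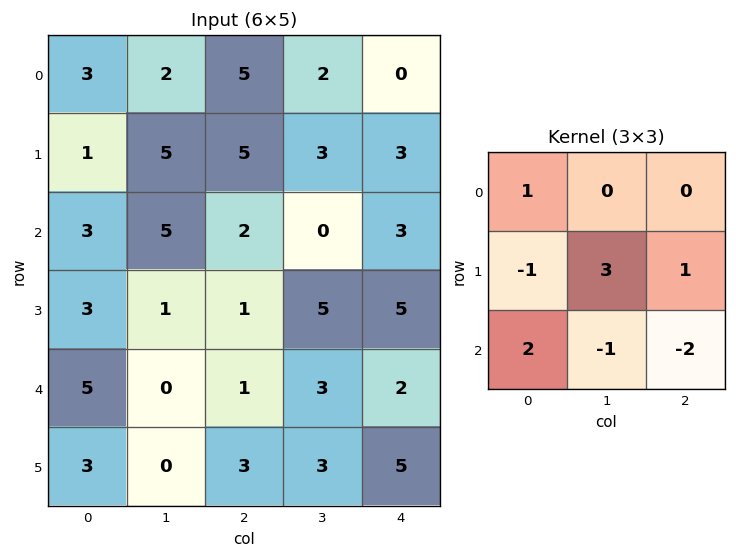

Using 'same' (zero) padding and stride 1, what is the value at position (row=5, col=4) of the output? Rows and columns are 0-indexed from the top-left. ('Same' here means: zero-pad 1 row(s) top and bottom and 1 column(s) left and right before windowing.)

The receptive field on the zero-padded input at this output position is [3 2 0 / 3 5 0 / 0 0 0]. Elementwise product with the kernel and sum: 3·1 + 3·-1 + 5·3 + 0·1 + 0·2 + 0·-1 + 0·-2.

15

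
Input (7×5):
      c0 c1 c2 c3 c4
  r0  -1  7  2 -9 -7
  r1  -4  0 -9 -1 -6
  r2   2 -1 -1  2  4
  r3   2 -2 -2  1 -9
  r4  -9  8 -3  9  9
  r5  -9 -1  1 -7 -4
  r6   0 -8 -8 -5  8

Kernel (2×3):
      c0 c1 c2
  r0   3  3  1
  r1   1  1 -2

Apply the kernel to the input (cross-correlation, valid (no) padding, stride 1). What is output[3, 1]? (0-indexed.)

The receptive field on the input at this output position is [-2 -2 1 / 8 -3 9]. Elementwise product with the kernel and sum: -2·3 + -2·3 + 1·1 + 8·1 + -3·1 + 9·-2.

-24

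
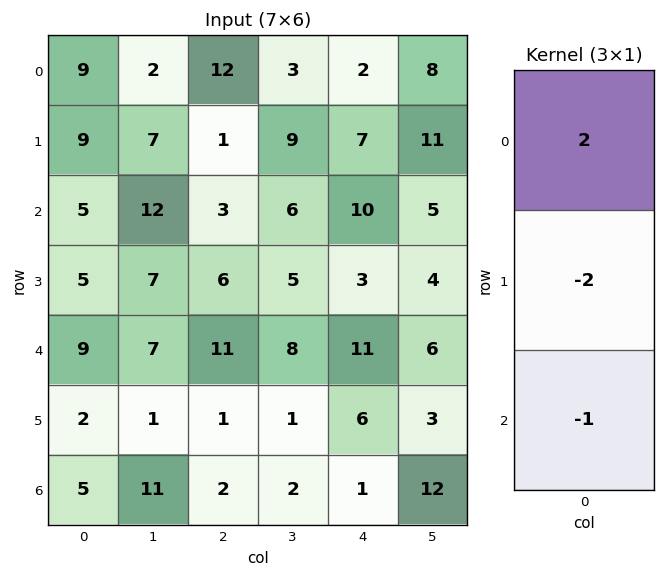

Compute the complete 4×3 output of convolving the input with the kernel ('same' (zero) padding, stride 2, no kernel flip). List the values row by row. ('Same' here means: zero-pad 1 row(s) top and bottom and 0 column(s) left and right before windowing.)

-27 -25 -11
3 -10 -9
-10 -11 -22
-6 -2 10

Output[0,0]: The receptive field on the zero-padded input at this output position is [0 / 9 / 9]. Elementwise product with the kernel and sum: 0·2 + 9·-2 + 9·-1.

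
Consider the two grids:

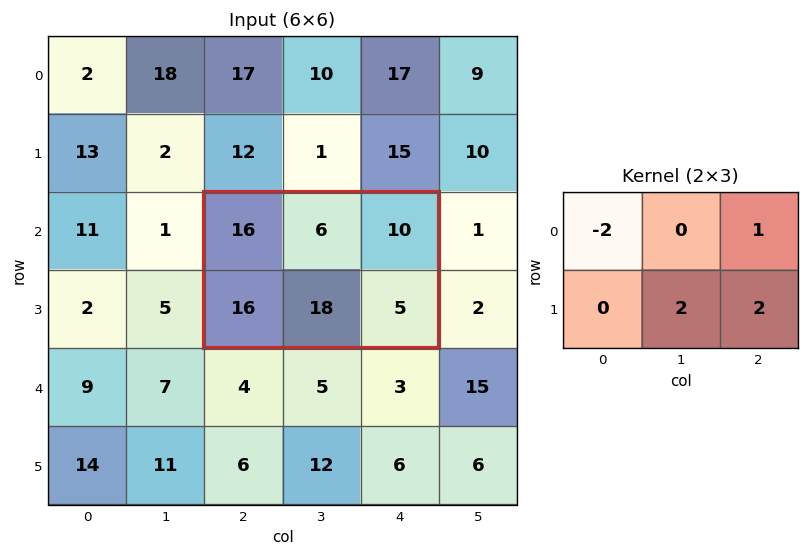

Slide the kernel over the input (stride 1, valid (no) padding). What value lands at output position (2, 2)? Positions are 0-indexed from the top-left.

The receptive field on the input at this output position is [16 6 10 / 16 18 5]. Elementwise product with the kernel and sum: 16·-2 + 10·1 + 18·2 + 5·2.

24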